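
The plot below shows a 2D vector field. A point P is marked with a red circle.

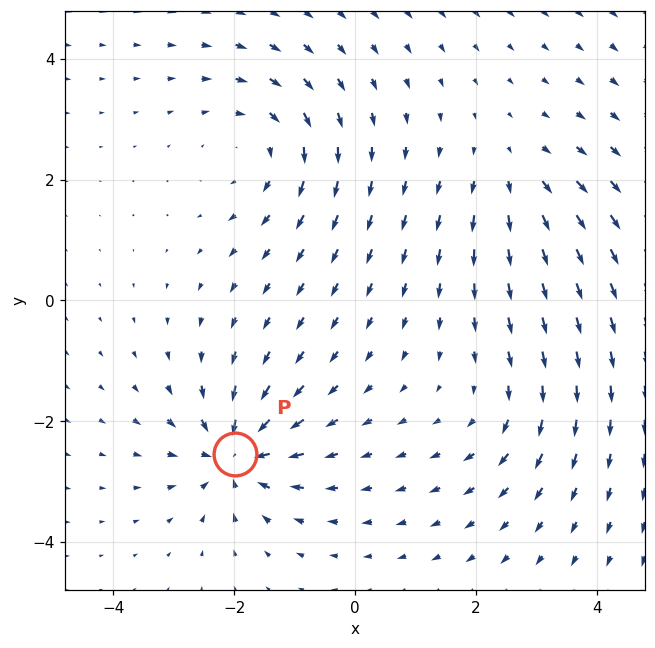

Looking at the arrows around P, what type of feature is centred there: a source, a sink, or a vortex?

sink

At P (-2.0, -2.5) the arrows converge inward. Divergence about -7, curl ≈0 — negative divergence with near-zero curl is a sink.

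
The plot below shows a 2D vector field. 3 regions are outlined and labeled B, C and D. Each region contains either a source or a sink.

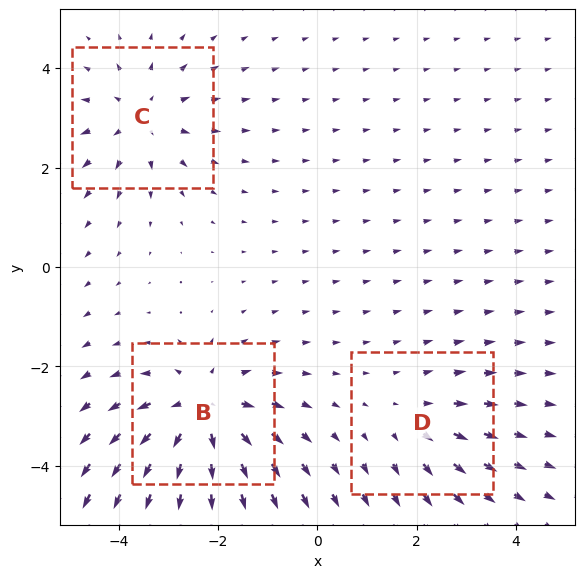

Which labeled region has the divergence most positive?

Divergence at each region's feature centre — B: about +5, C: about +3, D: about +2. Region B is most positive.

B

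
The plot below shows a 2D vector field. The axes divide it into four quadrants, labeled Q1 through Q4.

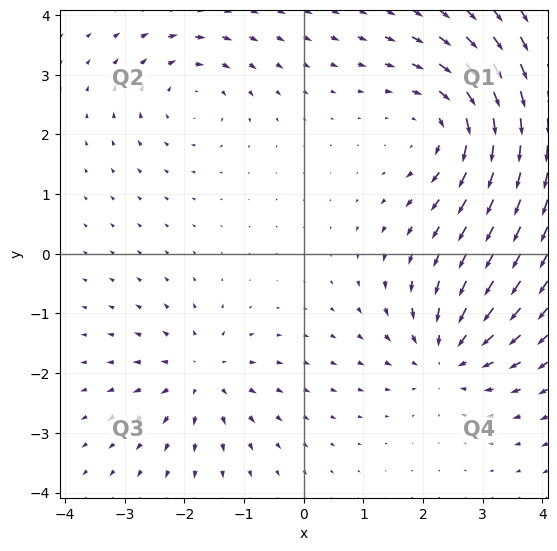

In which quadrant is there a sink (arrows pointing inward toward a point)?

The sink sits at approximately (2.4, -1.7), which lies in quadrant Q4. The divergence there is about -4, negative as expected for a sink.

Q4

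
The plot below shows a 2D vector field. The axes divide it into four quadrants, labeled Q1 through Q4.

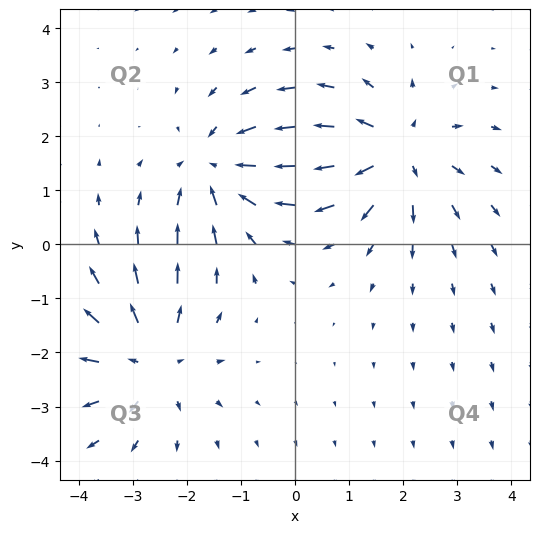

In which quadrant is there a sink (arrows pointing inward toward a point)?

Q2

The sink sits at approximately (-1.4, 1.4), which lies in quadrant Q2. The divergence there is about -4, negative as expected for a sink.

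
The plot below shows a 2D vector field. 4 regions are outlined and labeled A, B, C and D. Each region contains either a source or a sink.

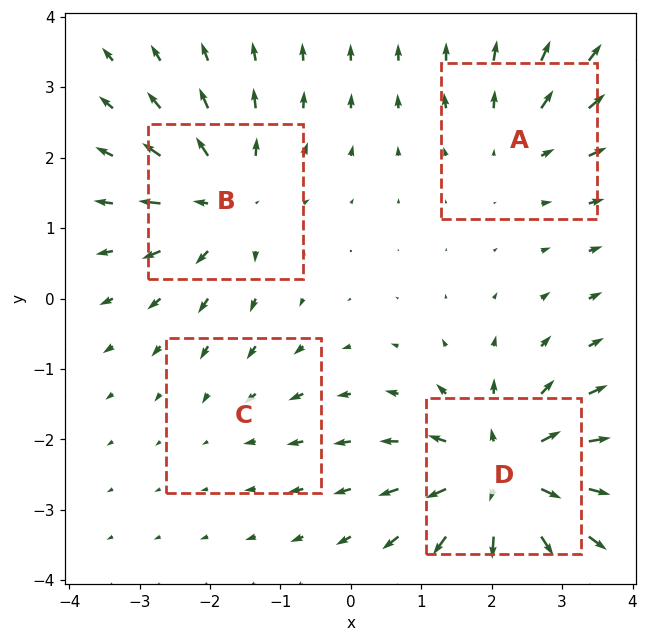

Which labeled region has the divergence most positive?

Divergence at each region's feature centre — A: about +3, B: about +5, C: about -2, D: about +8. Region D is most positive.

D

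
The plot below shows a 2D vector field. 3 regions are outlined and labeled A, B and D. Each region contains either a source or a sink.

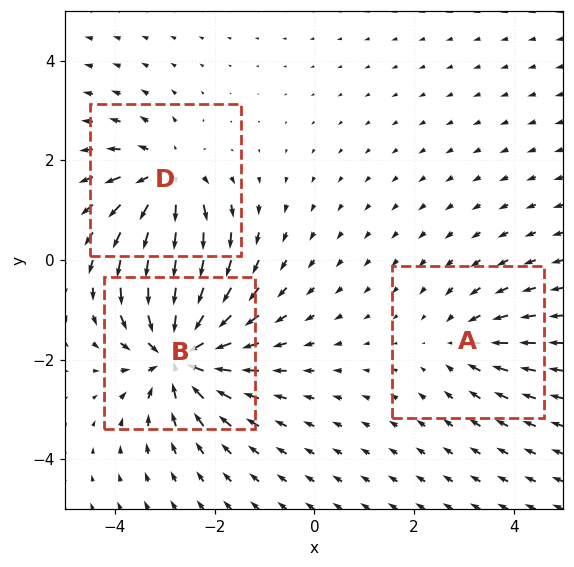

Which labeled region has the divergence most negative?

B

Divergence at each region's feature centre — A: about -2, B: about -5, D: about +4. Region B is most negative.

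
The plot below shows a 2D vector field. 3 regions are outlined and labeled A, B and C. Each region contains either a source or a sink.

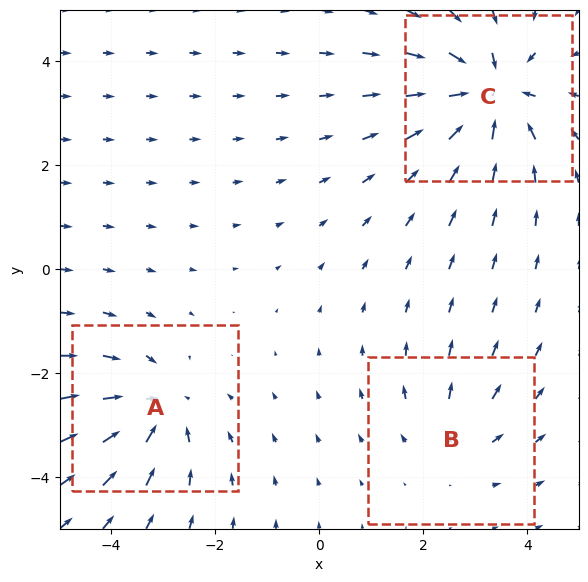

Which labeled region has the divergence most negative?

Divergence at each region's feature centre — A: about -3, B: about +2, C: about -5. Region C is most negative.

C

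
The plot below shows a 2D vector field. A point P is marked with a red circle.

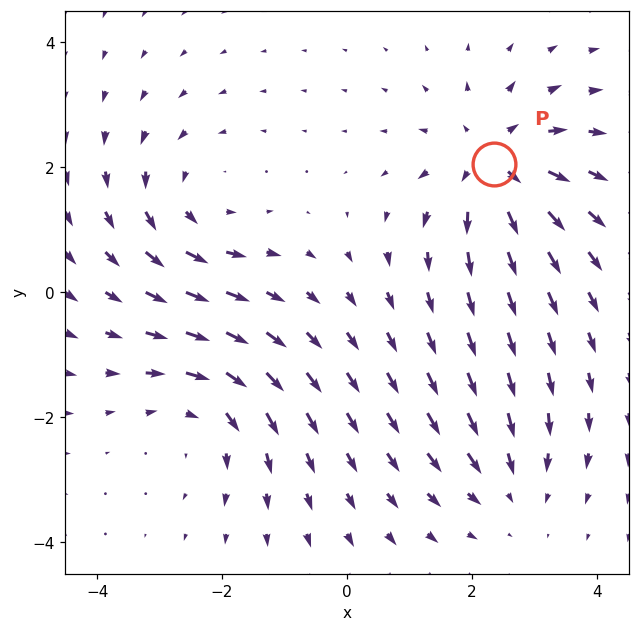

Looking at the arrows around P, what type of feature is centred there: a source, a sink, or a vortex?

At P (2.4, 2.1) the arrows spread outward. Divergence about +4, curl ≈0 — positive divergence with near-zero curl is a source.

source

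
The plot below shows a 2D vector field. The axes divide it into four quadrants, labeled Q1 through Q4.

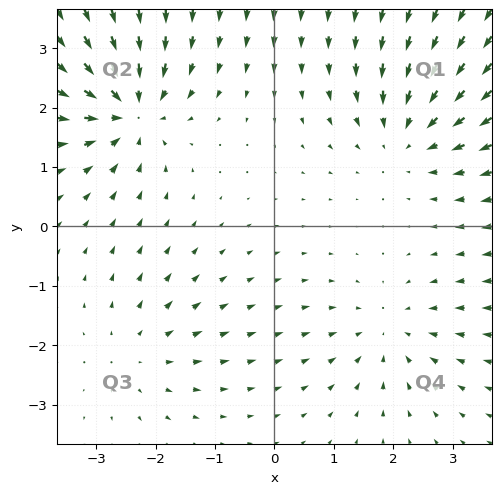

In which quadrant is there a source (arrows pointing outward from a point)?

The source sits at approximately (-2.3, -2.1), which lies in quadrant Q3. The divergence there is about +3, positive as expected for a source.

Q3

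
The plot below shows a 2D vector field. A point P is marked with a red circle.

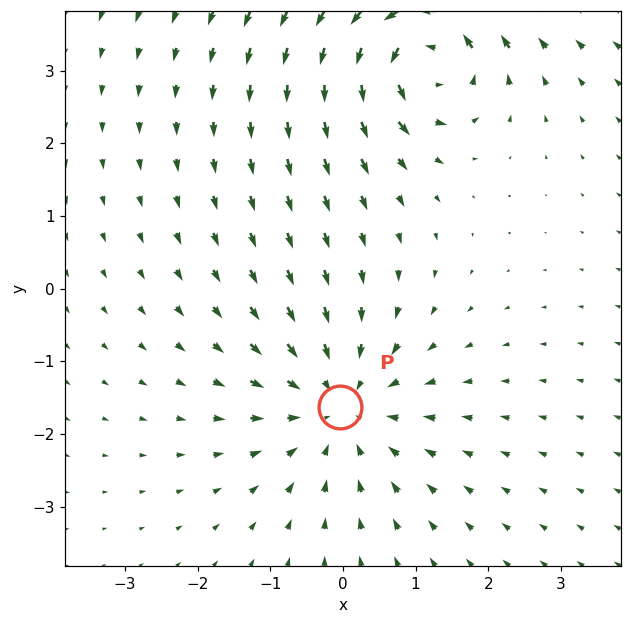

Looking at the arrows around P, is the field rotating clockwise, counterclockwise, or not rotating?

not rotating

Near P at (-0.0, -1.6) the arrows show no circulation. The curl there is ≈0.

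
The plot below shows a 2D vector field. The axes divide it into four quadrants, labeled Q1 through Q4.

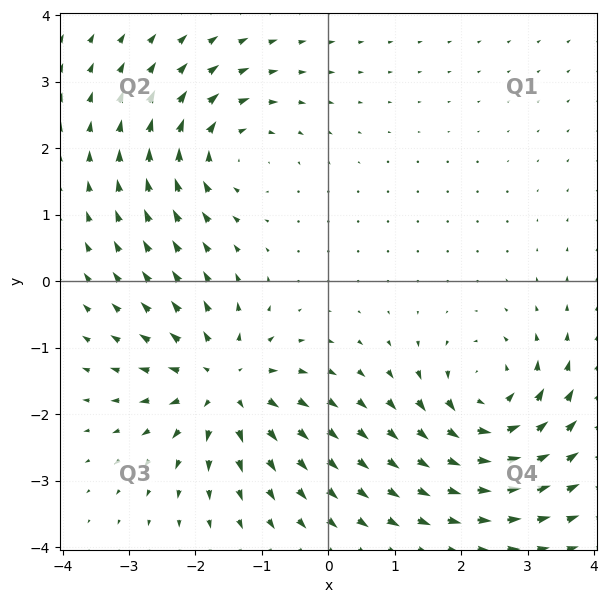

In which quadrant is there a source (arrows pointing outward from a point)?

Q3

The source sits at approximately (-1.6, -1.5), which lies in quadrant Q3. The divergence there is about +5, positive as expected for a source.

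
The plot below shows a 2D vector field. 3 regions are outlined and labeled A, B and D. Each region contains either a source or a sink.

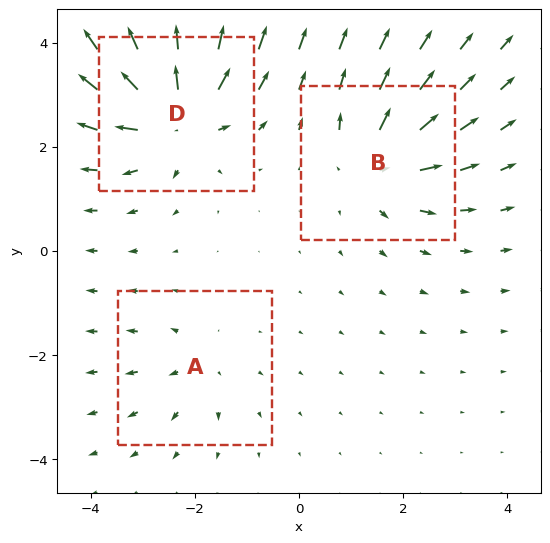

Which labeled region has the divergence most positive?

Divergence at each region's feature centre — A: about +2, B: about +4, D: about +6. Region D is most positive.

D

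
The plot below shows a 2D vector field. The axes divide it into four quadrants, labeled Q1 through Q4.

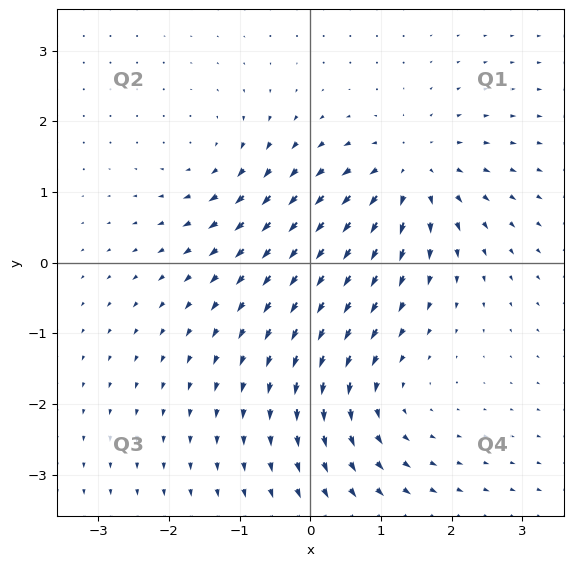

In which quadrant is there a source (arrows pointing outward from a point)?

The source sits at approximately (1.4, 1.3), which lies in quadrant Q1. The divergence there is about +6, positive as expected for a source.

Q1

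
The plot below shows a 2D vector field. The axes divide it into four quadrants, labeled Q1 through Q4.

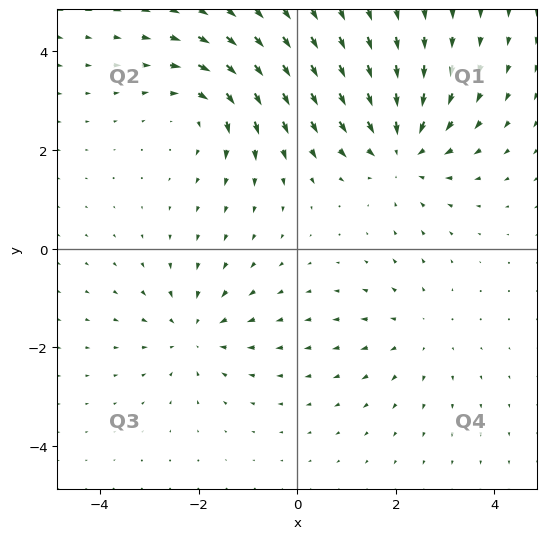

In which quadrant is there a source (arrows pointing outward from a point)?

Q4

The source sits at approximately (2.5, -1.7), which lies in quadrant Q4. The divergence there is about +2, positive as expected for a source.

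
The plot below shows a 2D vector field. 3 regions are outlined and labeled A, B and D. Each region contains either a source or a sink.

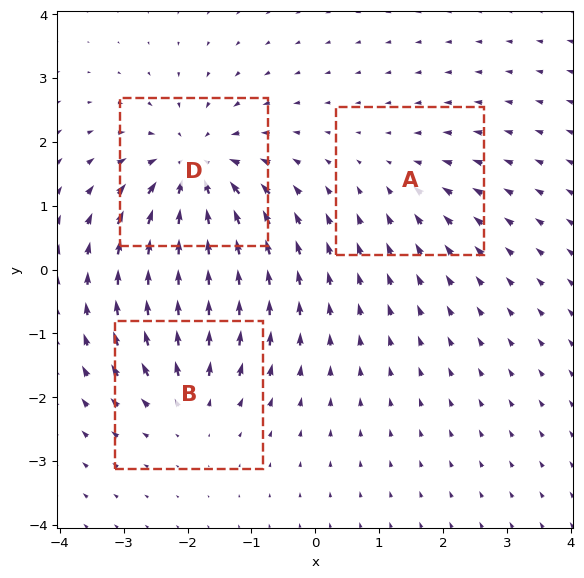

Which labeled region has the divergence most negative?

Divergence at each region's feature centre — A: about -2, B: about +3, D: about -5. Region D is most negative.

D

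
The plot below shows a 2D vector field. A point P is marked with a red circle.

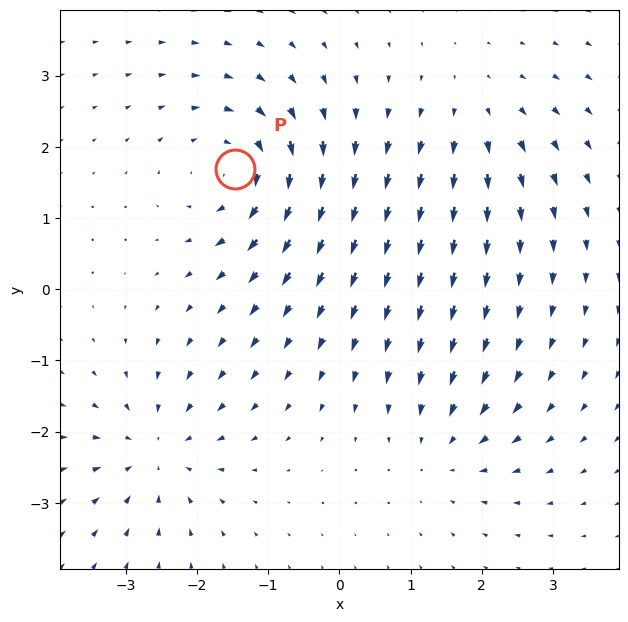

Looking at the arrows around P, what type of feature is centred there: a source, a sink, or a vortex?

vortex

At P (-1.5, 1.7) the arrows circulate clockwise. Divergence ≈0, curl about -4 — near-zero divergence with nonzero curl is a vortex.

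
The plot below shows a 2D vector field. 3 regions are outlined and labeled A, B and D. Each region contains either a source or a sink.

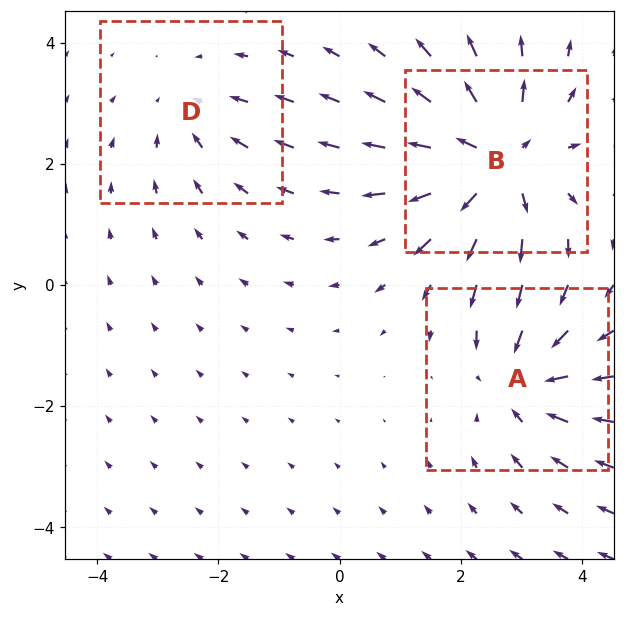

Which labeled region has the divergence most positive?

B

Divergence at each region's feature centre — A: about -3, B: about +5, D: about -2. Region B is most positive.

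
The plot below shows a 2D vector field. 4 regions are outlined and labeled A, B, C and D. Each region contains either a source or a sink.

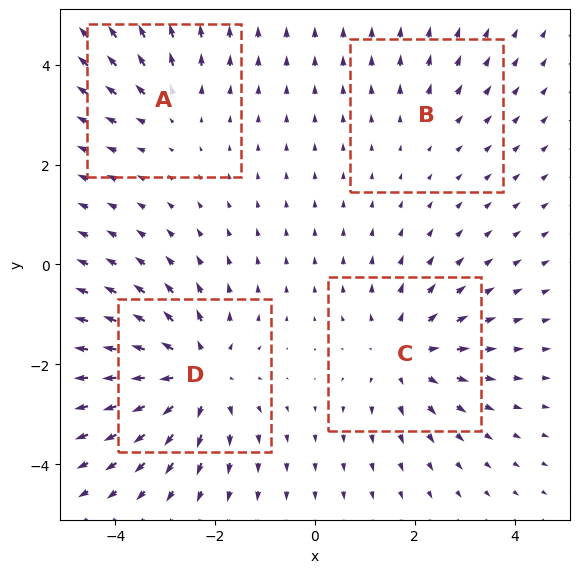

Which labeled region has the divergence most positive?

Divergence at each region's feature centre — A: about +3, B: about +2, C: about +5, D: about +6. Region D is most positive.

D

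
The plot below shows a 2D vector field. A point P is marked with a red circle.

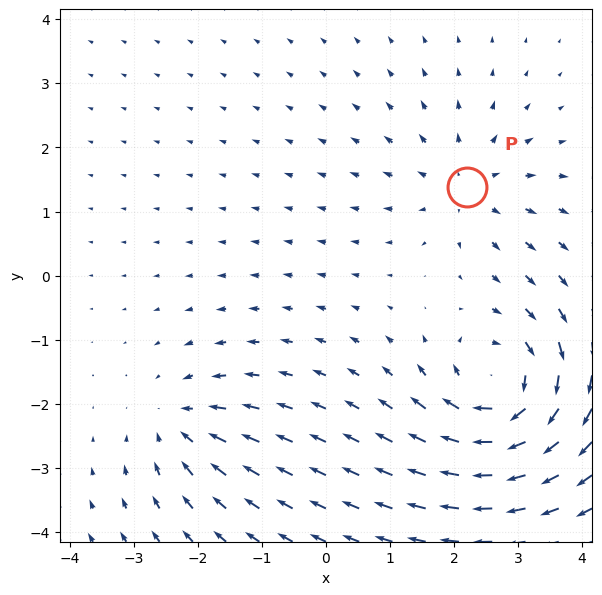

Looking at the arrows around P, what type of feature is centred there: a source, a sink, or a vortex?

At P (2.2, 1.4) the arrows spread outward. Divergence about +3, curl ≈0 — positive divergence with near-zero curl is a source.

source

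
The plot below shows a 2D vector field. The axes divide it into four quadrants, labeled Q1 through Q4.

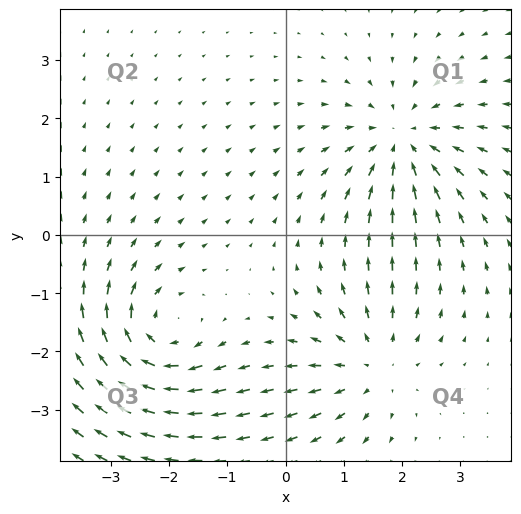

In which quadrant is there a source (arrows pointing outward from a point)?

Q4

The source sits at approximately (1.5, -2.2), which lies in quadrant Q4. The divergence there is about +4, positive as expected for a source.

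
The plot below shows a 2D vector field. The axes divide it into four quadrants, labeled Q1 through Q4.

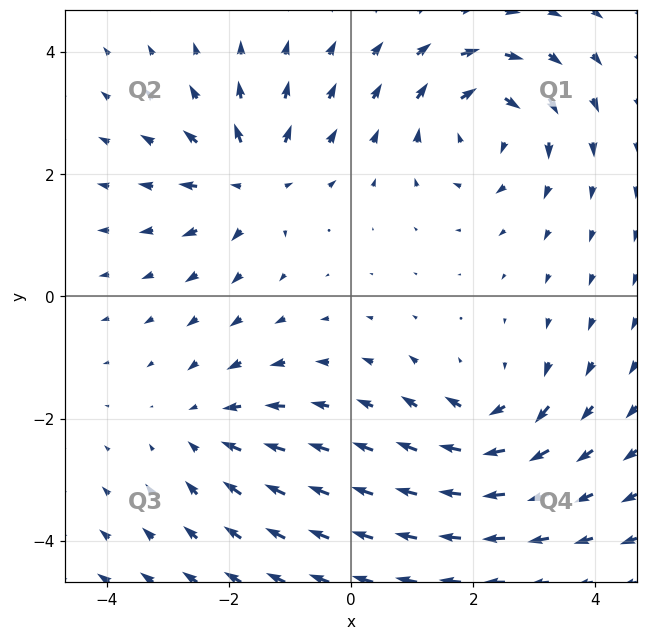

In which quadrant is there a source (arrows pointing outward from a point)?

Q2

The source sits at approximately (-1.6, 1.9), which lies in quadrant Q2. The divergence there is about +6, positive as expected for a source.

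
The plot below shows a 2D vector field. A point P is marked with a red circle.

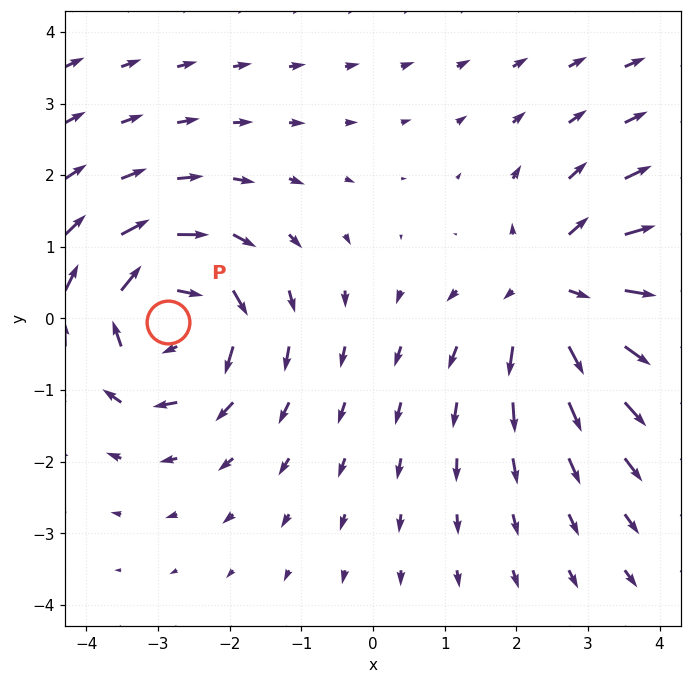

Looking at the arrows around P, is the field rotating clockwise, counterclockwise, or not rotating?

Near P at (-2.9, -0.0) the arrows circulate clockwise. The curl (z-component) there is about -4; negative curl means clockwise rotation.

clockwise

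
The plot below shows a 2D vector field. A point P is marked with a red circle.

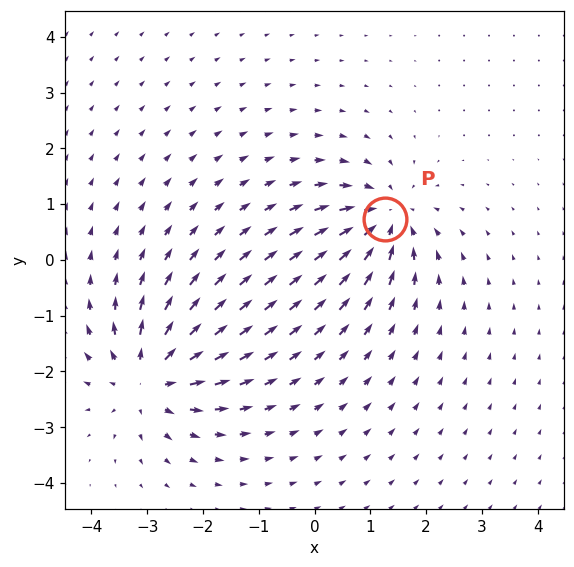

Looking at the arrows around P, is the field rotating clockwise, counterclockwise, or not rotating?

not rotating

Near P at (1.3, 0.7) the arrows show no circulation. The curl there is ≈0.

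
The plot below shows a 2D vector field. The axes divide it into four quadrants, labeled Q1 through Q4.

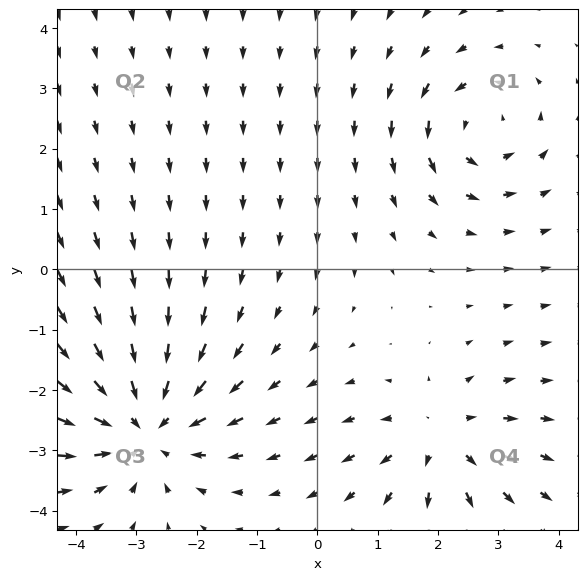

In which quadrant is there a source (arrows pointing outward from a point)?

The source sits at approximately (2.0, -2.8), which lies in quadrant Q4. The divergence there is about +3, positive as expected for a source.

Q4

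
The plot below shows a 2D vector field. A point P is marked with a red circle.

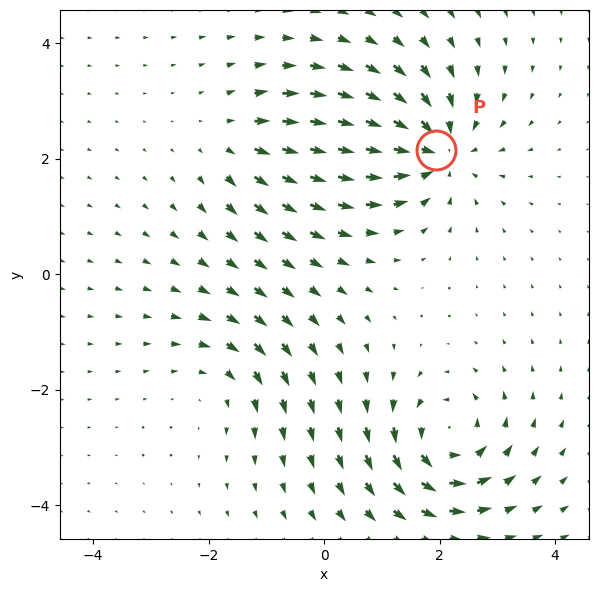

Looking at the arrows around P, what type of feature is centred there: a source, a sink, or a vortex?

At P (1.9, 2.2) the arrows converge inward. Divergence about -6, curl ≈0 — negative divergence with near-zero curl is a sink.

sink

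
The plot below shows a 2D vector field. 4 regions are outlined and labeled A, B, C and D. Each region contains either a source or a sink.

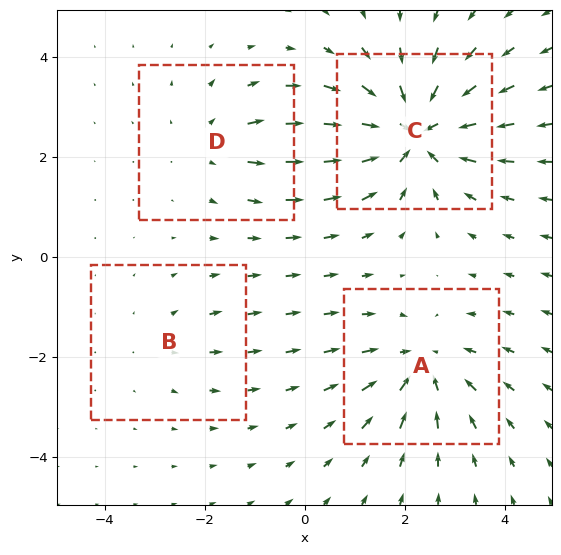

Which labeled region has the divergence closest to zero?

Divergence at each region's feature centre — A: about -4, B: about +2, C: about -7, D: about +3. Region B is closest to zero.

B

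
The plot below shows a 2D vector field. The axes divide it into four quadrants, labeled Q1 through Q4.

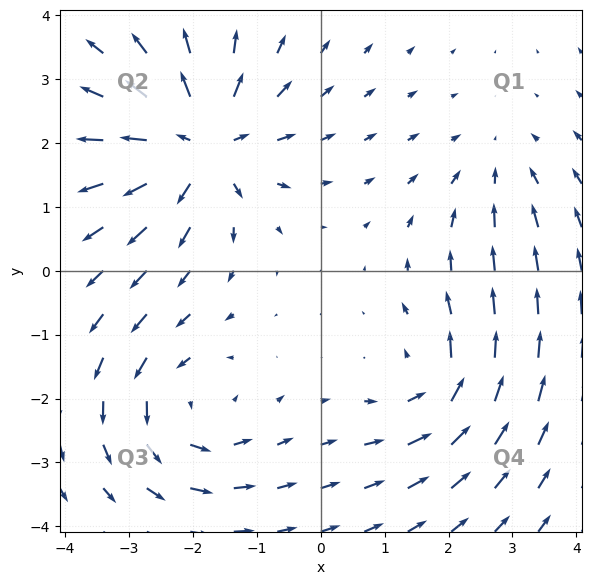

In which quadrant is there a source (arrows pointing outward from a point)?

The source sits at approximately (-1.9, 2.0), which lies in quadrant Q2. The divergence there is about +6, positive as expected for a source.

Q2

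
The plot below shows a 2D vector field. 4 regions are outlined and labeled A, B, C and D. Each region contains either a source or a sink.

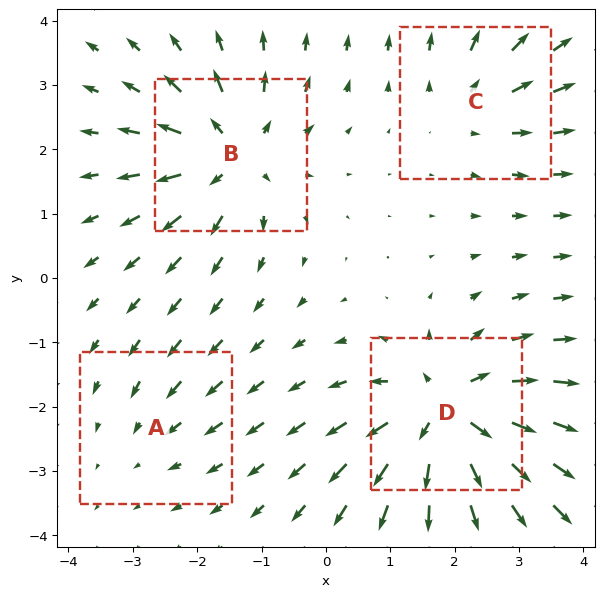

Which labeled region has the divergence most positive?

Divergence at each region's feature centre — A: about -2, B: about +6, C: about +4, D: about +8. Region D is most positive.

D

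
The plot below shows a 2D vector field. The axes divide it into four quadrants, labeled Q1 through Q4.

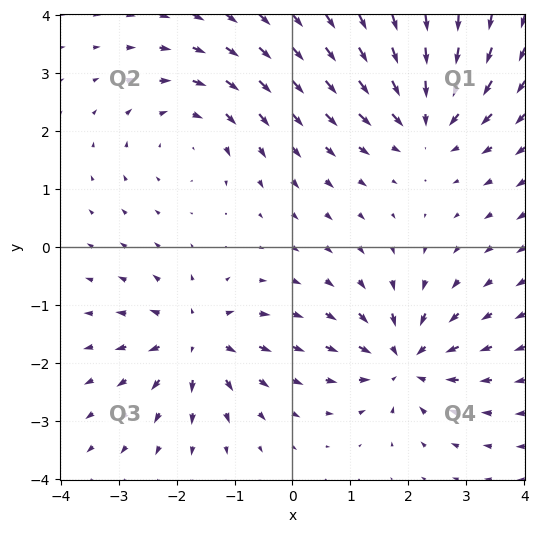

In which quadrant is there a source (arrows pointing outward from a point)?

Q3

The source sits at approximately (-1.7, -1.6), which lies in quadrant Q3. The divergence there is about +6, positive as expected for a source.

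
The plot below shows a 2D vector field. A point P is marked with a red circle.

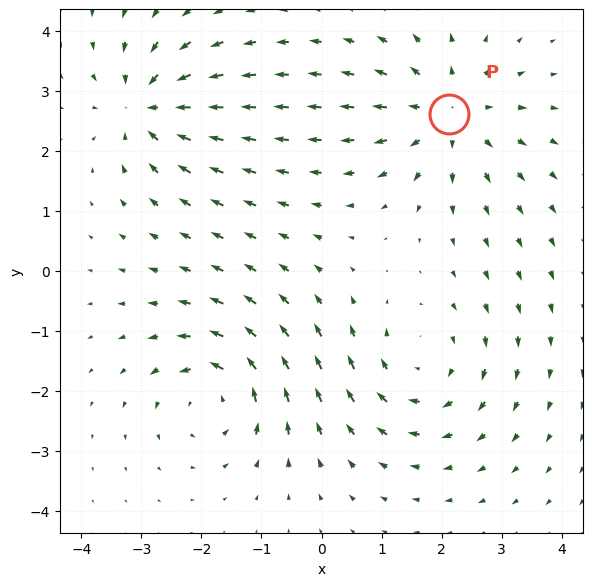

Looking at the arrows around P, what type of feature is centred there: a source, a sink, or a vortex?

At P (2.1, 2.6) the arrows spread outward. Divergence about +4, curl ≈0 — positive divergence with near-zero curl is a source.

source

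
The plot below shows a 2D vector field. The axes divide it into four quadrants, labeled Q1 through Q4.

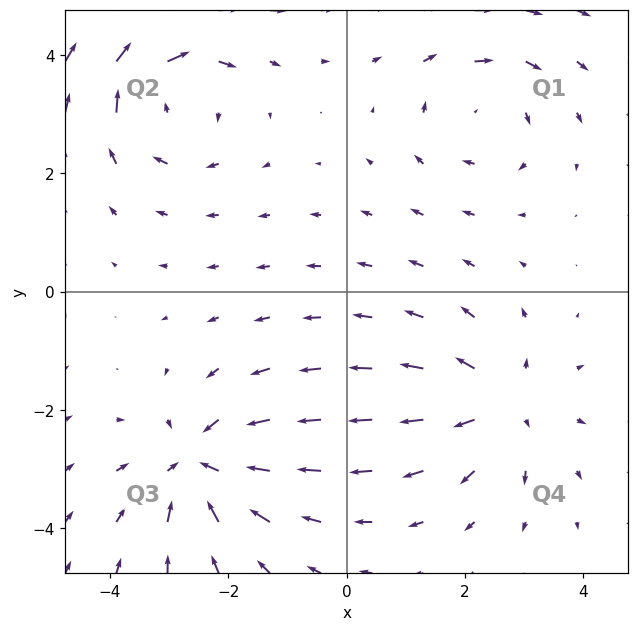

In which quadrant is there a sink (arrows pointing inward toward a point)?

Q3

The sink sits at approximately (-2.5, -2.9), which lies in quadrant Q3. The divergence there is about -6, negative as expected for a sink.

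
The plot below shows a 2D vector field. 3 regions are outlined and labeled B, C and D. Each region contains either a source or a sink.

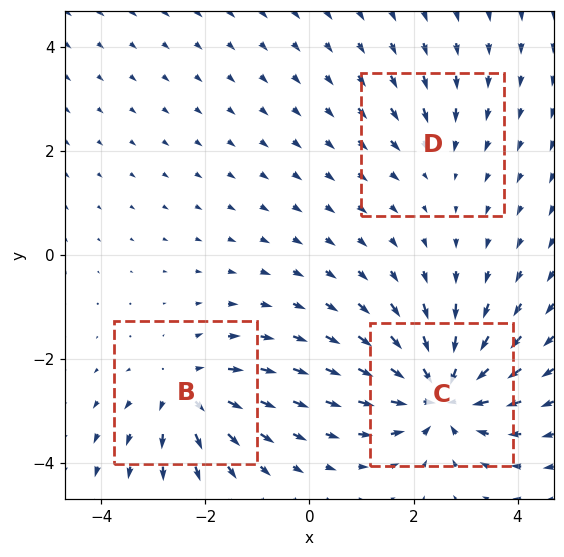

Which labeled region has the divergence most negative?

Divergence at each region's feature centre — B: about +4, C: about -6, D: about -2. Region C is most negative.

C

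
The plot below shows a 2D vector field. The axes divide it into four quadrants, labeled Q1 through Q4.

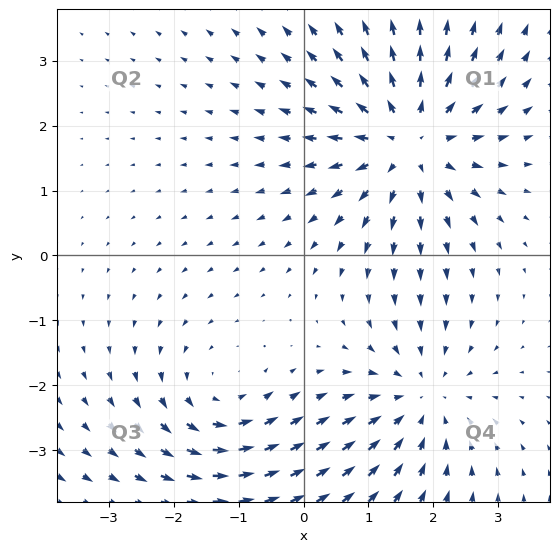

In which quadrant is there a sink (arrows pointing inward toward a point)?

The sink sits at approximately (1.8, -2.2), which lies in quadrant Q4. The divergence there is about -3, negative as expected for a sink.

Q4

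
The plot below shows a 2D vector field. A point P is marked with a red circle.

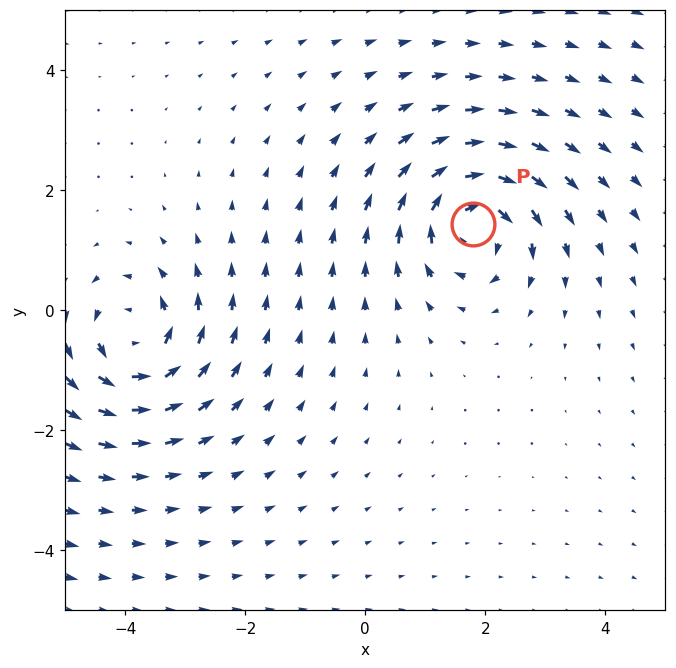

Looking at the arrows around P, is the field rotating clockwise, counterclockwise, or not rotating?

Near P at (1.8, 1.4) the arrows circulate clockwise. The curl (z-component) there is about -4; negative curl means clockwise rotation.

clockwise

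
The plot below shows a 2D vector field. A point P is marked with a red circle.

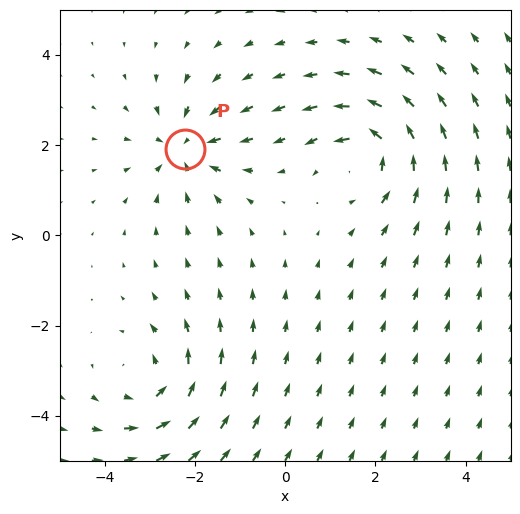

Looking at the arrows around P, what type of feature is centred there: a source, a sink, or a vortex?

sink

At P (-2.2, 1.9) the arrows converge inward. Divergence about -4, curl ≈0 — negative divergence with near-zero curl is a sink.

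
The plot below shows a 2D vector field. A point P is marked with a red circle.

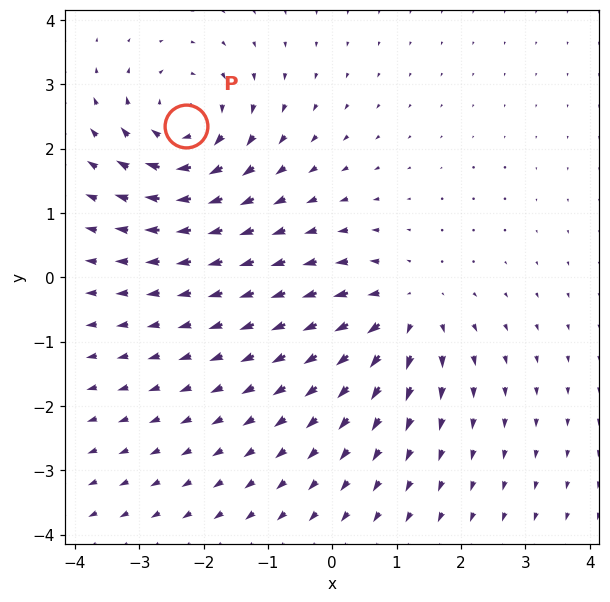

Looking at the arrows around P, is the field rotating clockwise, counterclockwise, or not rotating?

clockwise

Near P at (-2.3, 2.3) the arrows circulate clockwise. The curl (z-component) there is about -4; negative curl means clockwise rotation.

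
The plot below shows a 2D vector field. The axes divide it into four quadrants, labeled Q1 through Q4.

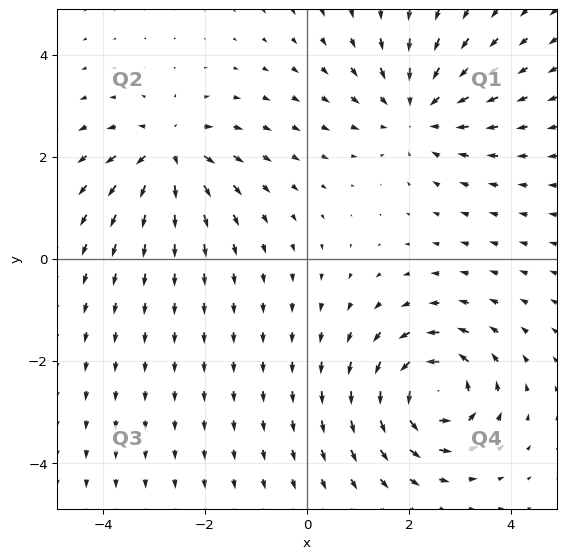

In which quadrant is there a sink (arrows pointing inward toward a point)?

Q1

The sink sits at approximately (2.2, 2.9), which lies in quadrant Q1. The divergence there is about -3, negative as expected for a sink.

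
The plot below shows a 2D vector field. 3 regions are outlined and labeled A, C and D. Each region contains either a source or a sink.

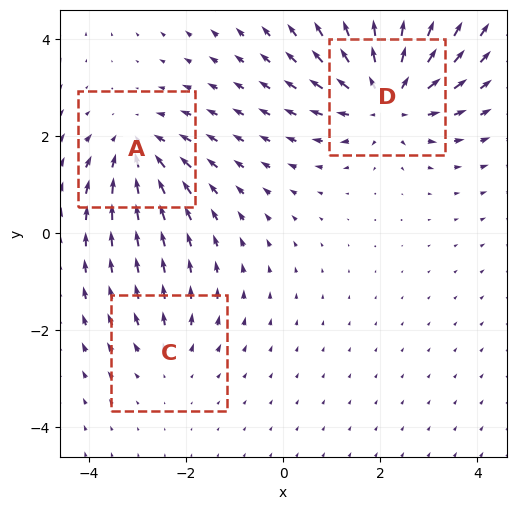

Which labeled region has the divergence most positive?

Divergence at each region's feature centre — A: about -3, C: about +2, D: about +5. Region D is most positive.

D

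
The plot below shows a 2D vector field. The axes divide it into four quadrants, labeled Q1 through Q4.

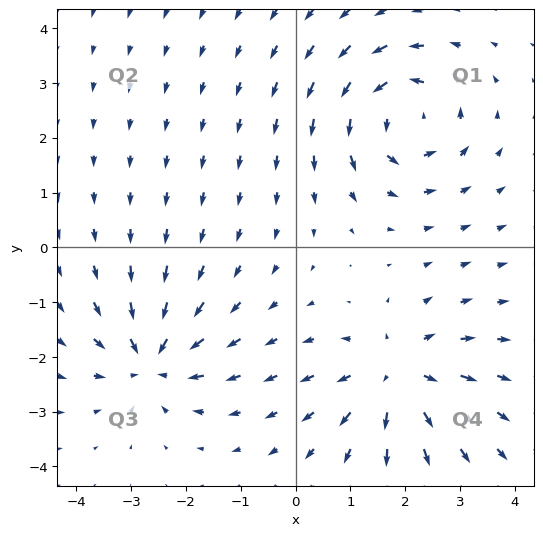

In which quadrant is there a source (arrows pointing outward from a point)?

Q4

The source sits at approximately (1.9, -2.3), which lies in quadrant Q4. The divergence there is about +5, positive as expected for a source.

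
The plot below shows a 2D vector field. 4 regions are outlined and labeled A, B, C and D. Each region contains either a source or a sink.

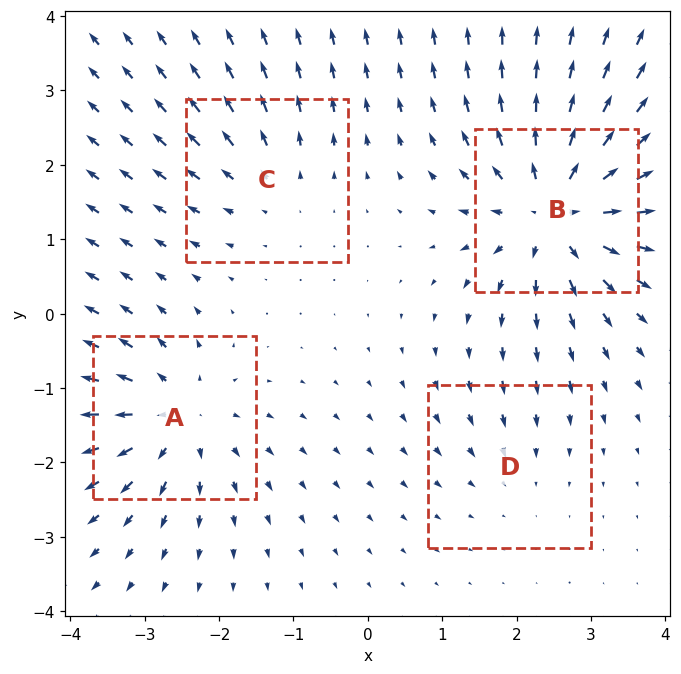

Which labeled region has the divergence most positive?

B

Divergence at each region's feature centre — A: about +6, B: about +8, C: about +3, D: about -2. Region B is most positive.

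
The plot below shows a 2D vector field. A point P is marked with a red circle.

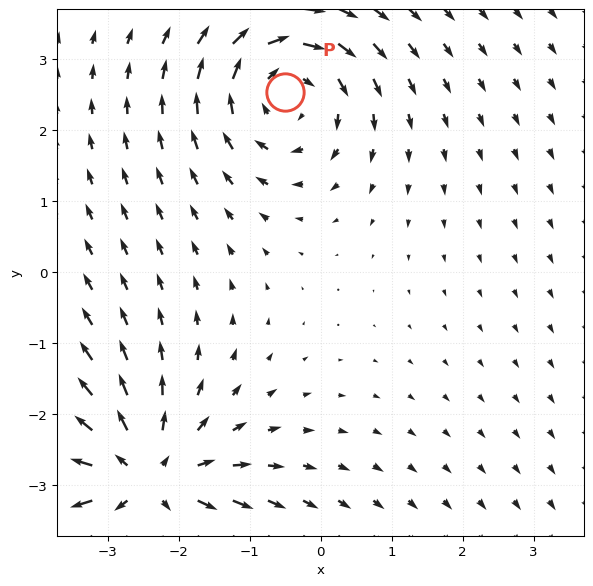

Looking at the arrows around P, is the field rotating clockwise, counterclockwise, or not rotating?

clockwise

Near P at (-0.5, 2.5) the arrows circulate clockwise. The curl (z-component) there is about -3; negative curl means clockwise rotation.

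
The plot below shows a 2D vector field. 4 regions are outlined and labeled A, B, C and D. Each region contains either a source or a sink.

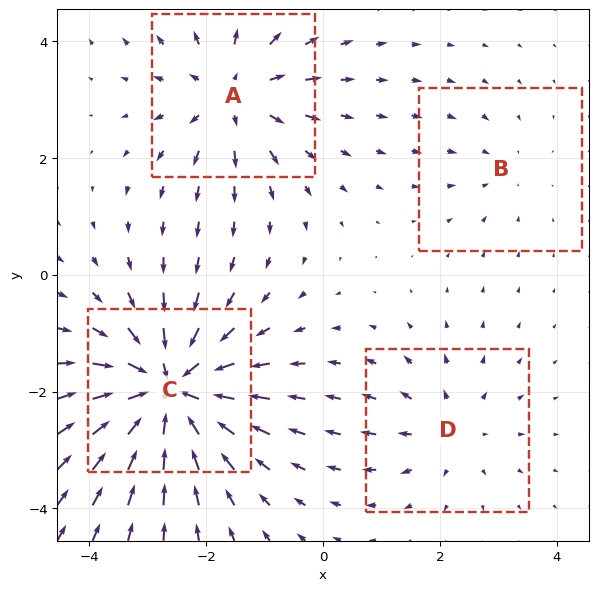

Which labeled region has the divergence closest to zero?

B

Divergence at each region's feature centre — A: about +5, B: about -2, C: about -8, D: about +3. Region B is closest to zero.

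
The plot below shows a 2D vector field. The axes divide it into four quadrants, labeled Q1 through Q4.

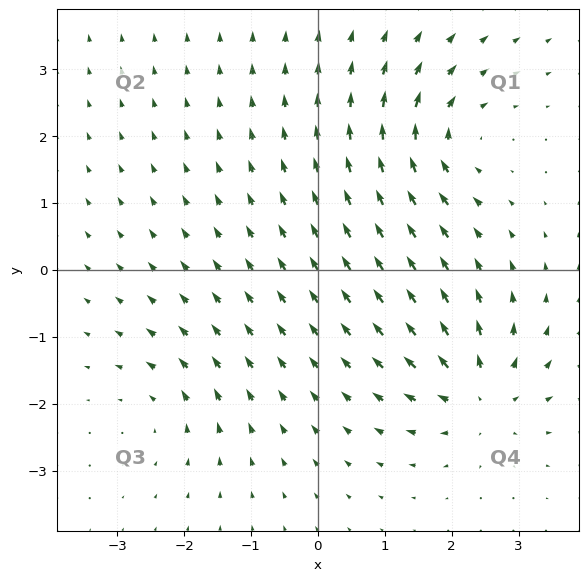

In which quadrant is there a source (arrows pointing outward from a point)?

The source sits at approximately (2.4, -1.9), which lies in quadrant Q4. The divergence there is about +6, positive as expected for a source.

Q4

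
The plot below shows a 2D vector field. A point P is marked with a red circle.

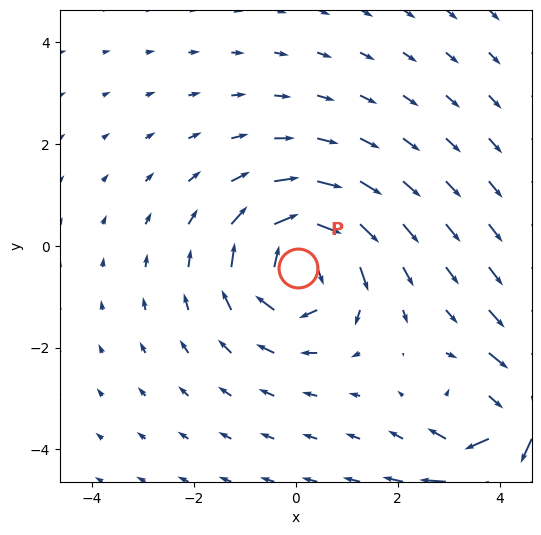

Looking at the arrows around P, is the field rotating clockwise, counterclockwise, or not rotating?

clockwise

Near P at (0.0, -0.4) the arrows circulate clockwise. The curl (z-component) there is about -5; negative curl means clockwise rotation.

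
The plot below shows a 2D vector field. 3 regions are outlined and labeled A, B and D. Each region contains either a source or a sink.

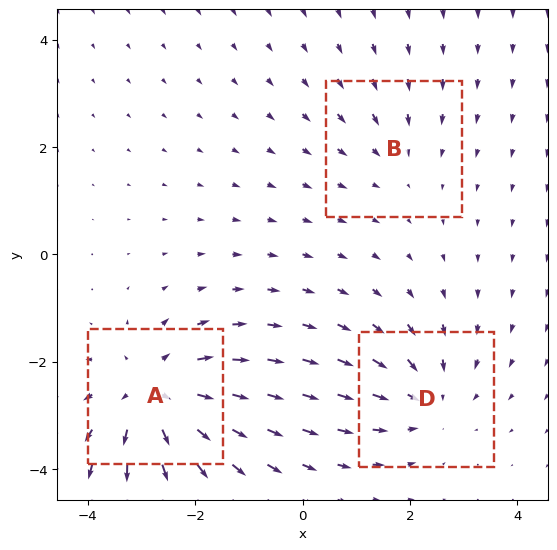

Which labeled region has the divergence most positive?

A

Divergence at each region's feature centre — A: about +4, B: about -2, D: about -3. Region A is most positive.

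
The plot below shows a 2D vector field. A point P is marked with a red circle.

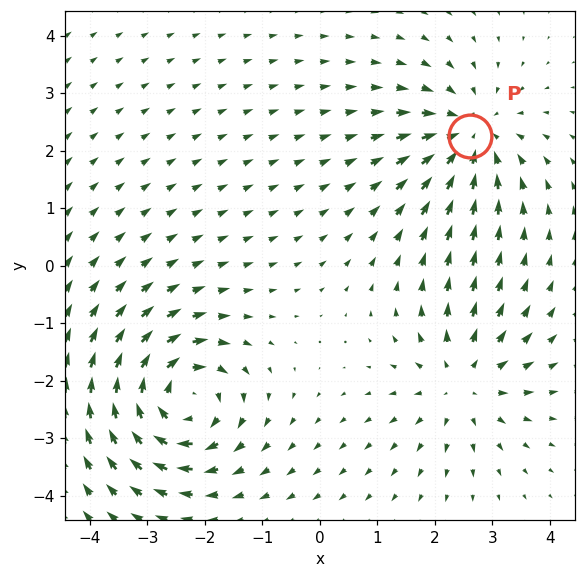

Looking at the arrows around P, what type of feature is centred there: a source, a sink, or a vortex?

At P (2.6, 2.3) the arrows converge inward. Divergence about -4, curl ≈0 — negative divergence with near-zero curl is a sink.

sink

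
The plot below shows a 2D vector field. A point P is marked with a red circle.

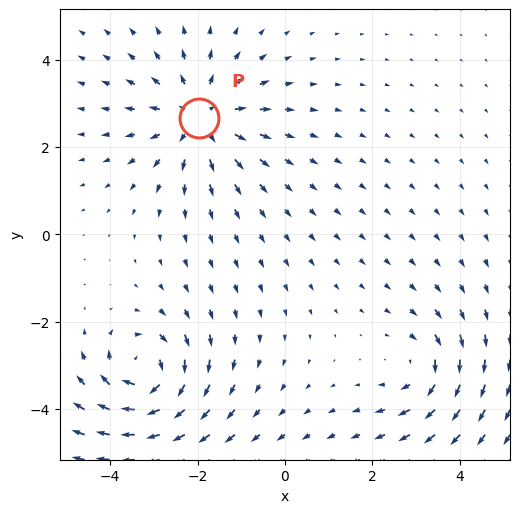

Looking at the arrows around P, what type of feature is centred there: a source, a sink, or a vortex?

source

At P (-2.0, 2.7) the arrows spread outward. Divergence about +4, curl ≈0 — positive divergence with near-zero curl is a source.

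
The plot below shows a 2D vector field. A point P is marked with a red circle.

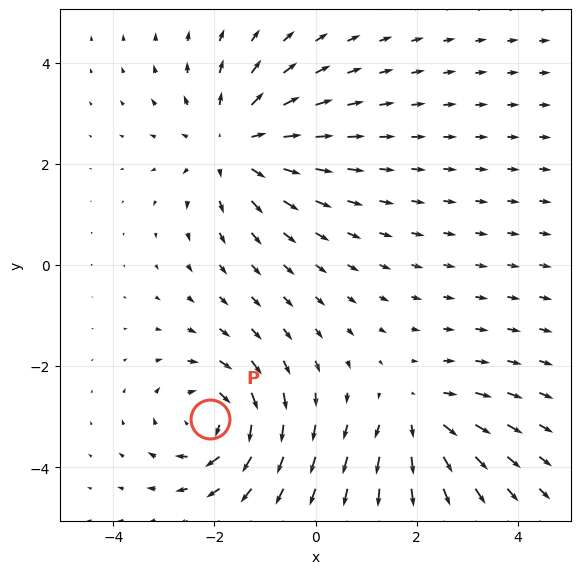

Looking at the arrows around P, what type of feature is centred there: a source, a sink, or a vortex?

vortex

At P (-2.1, -3.1) the arrows circulate clockwise. Divergence ≈0, curl about -5 — near-zero divergence with nonzero curl is a vortex.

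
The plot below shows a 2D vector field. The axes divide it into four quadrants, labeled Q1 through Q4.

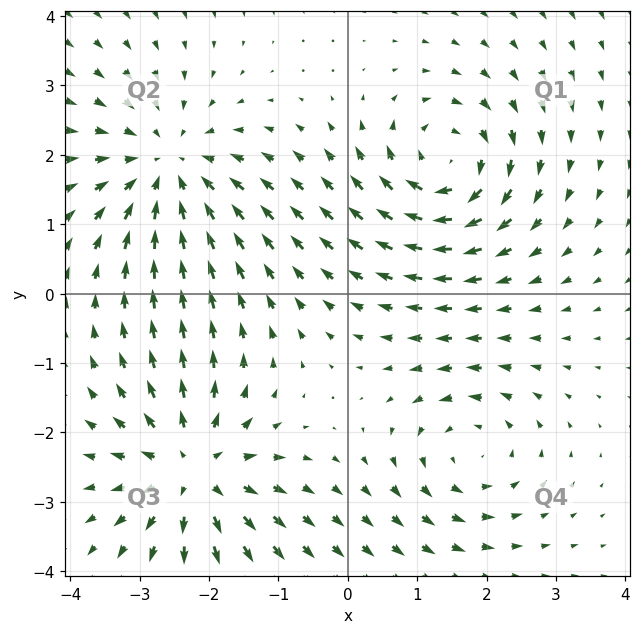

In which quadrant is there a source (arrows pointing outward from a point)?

The source sits at approximately (-2.2, -2.5), which lies in quadrant Q3. The divergence there is about +5, positive as expected for a source.

Q3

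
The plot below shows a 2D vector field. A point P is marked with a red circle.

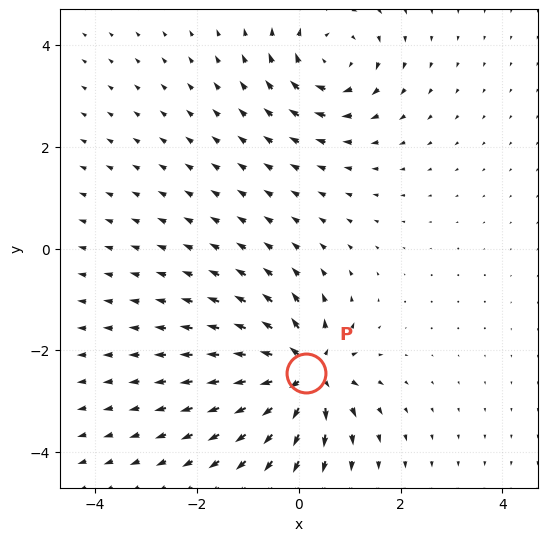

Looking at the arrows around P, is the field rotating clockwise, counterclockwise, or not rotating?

Near P at (0.1, -2.4) the arrows show no circulation. The curl there is ≈0.

not rotating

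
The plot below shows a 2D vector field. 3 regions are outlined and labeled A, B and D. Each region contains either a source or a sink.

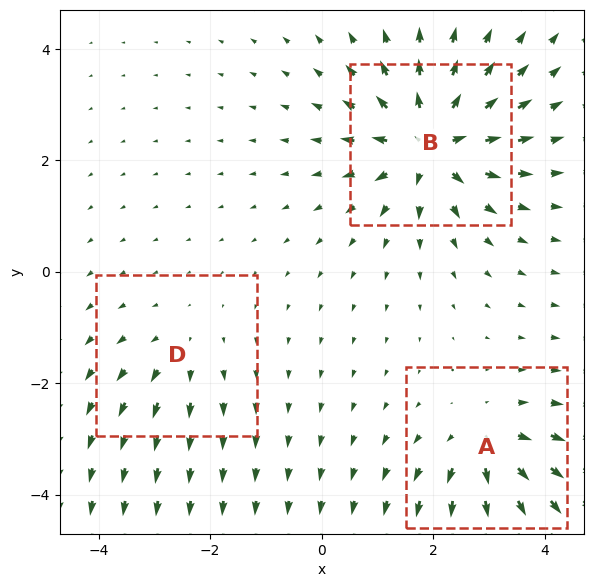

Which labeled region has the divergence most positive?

Divergence at each region's feature centre — A: about +4, B: about +6, D: about +2. Region B is most positive.

B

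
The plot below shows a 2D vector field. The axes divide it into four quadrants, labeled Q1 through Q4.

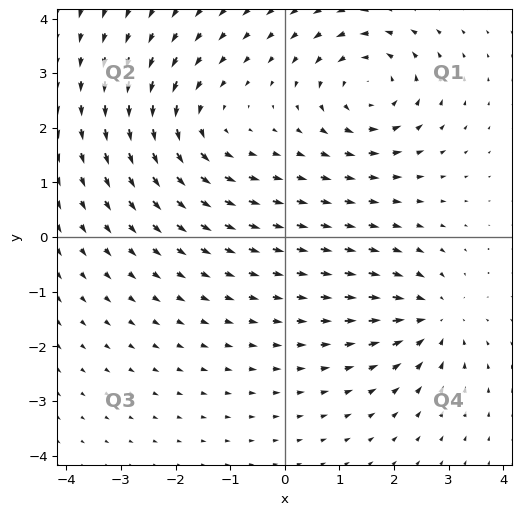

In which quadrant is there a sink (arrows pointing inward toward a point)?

Q4

The sink sits at approximately (2.7, -1.5), which lies in quadrant Q4. The divergence there is about -4, negative as expected for a sink.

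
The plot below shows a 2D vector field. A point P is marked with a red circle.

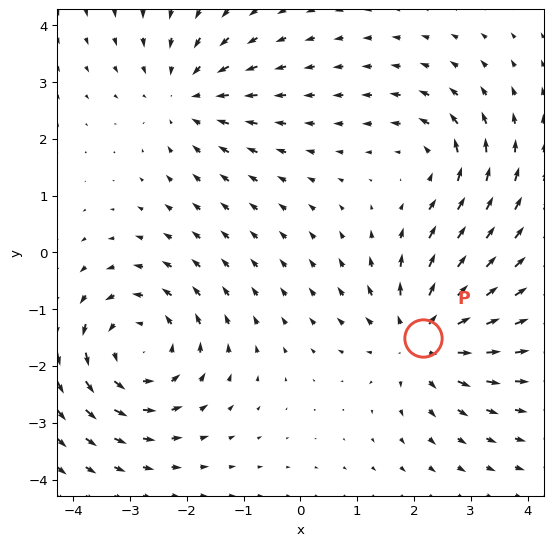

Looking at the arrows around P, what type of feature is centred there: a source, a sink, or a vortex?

At P (2.2, -1.5) the arrows spread outward. Divergence about +5, curl ≈0 — positive divergence with near-zero curl is a source.

source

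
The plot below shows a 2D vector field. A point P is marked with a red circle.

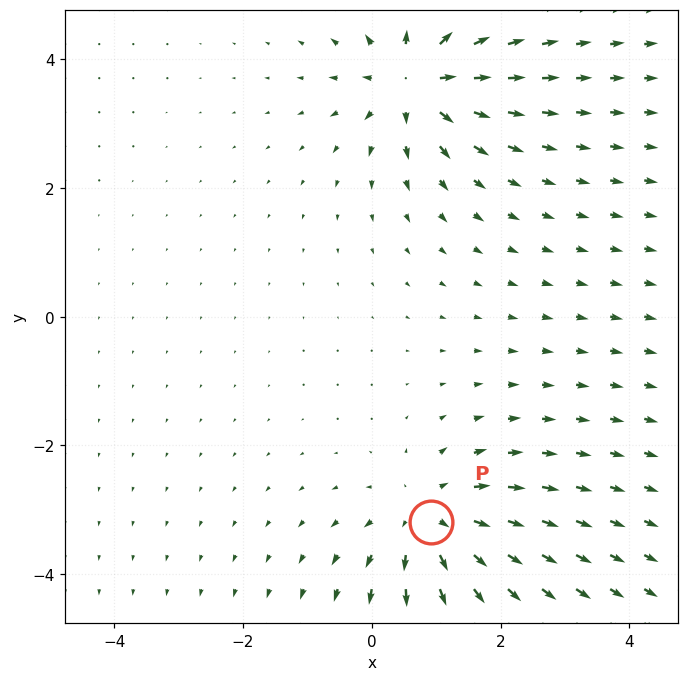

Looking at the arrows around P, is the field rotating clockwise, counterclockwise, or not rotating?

not rotating

Near P at (0.9, -3.2) the arrows show no circulation. The curl there is ≈0.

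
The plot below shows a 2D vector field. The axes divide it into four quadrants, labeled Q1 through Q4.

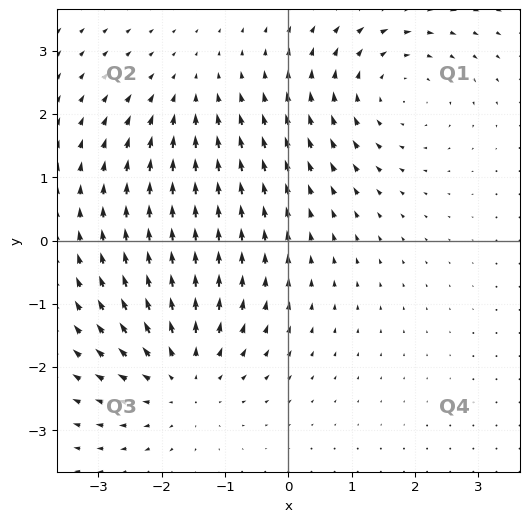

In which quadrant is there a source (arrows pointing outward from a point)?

Q3

The source sits at approximately (-1.7, -2.2), which lies in quadrant Q3. The divergence there is about +4, positive as expected for a source.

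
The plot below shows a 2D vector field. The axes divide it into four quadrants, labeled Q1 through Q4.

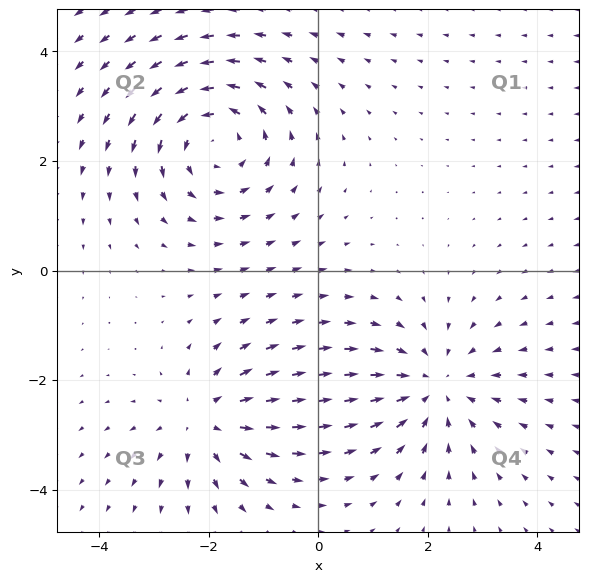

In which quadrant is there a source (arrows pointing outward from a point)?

The source sits at approximately (-2.0, -2.7), which lies in quadrant Q3. The divergence there is about +4, positive as expected for a source.

Q3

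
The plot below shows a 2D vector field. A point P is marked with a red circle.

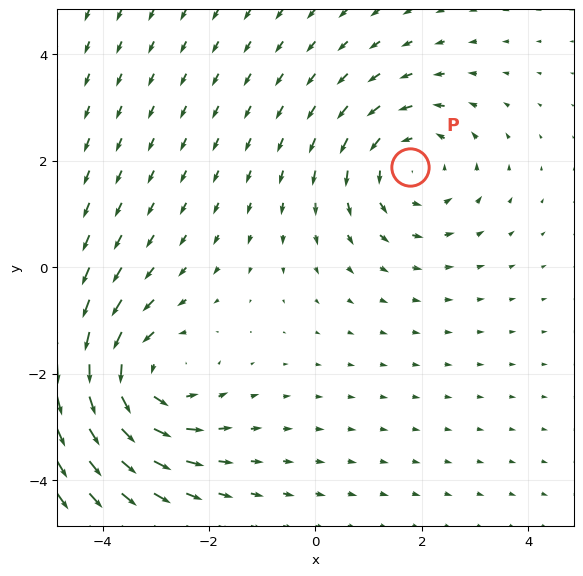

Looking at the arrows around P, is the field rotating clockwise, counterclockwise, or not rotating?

counterclockwise

Near P at (1.8, 1.9) the arrows circulate counterclockwise. The curl (z-component) there is about +3; positive curl means counterclockwise rotation.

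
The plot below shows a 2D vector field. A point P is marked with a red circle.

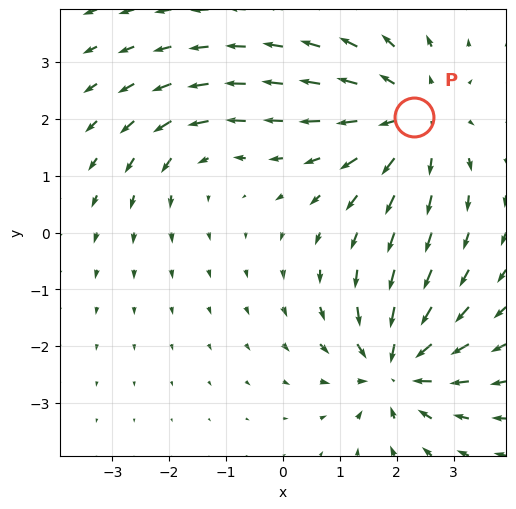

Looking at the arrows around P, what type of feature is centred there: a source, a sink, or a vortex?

At P (2.3, 2.0) the arrows spread outward. Divergence about +4, curl ≈0 — positive divergence with near-zero curl is a source.

source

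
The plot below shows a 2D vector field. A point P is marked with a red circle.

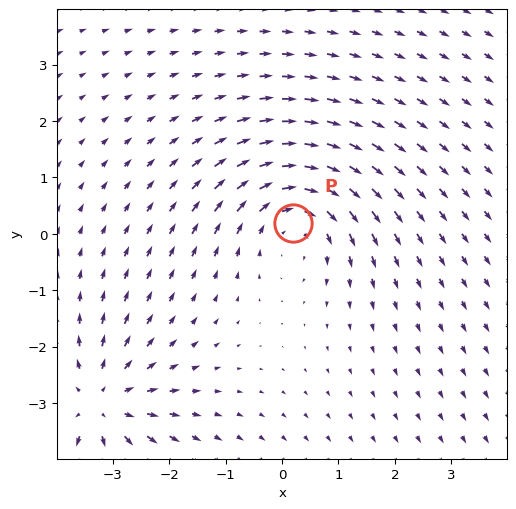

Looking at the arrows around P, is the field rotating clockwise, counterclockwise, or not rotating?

Near P at (0.2, 0.2) the arrows circulate clockwise. The curl (z-component) there is about -3; negative curl means clockwise rotation.

clockwise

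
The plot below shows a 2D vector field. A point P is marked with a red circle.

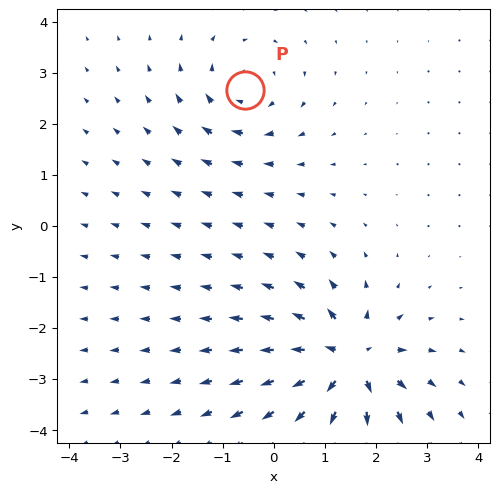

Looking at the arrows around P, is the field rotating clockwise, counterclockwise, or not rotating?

clockwise

Near P at (-0.6, 2.7) the arrows circulate clockwise. The curl (z-component) there is about -3; negative curl means clockwise rotation.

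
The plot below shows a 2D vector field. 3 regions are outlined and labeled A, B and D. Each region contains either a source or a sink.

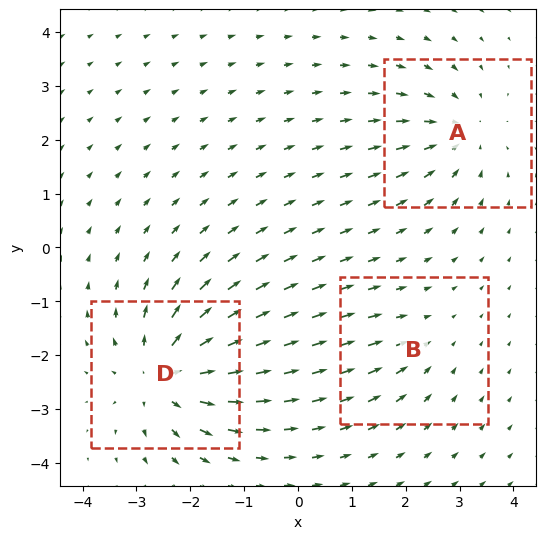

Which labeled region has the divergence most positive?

D

Divergence at each region's feature centre — A: about -3, B: about -2, D: about +5. Region D is most positive.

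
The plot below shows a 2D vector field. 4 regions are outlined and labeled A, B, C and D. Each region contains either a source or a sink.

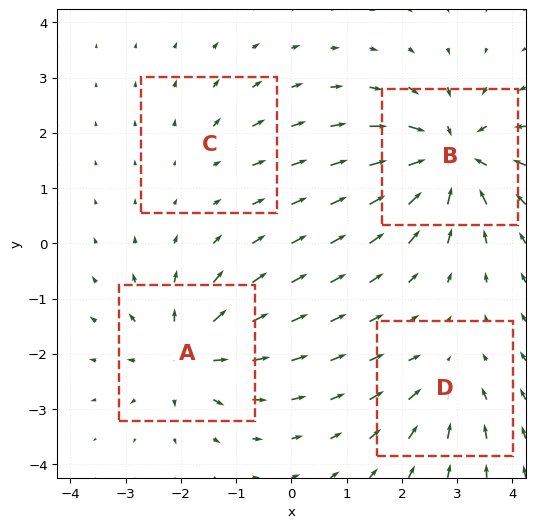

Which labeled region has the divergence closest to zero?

Divergence at each region's feature centre — A: about +6, B: about -7, C: about +2, D: about -4. Region C is closest to zero.

C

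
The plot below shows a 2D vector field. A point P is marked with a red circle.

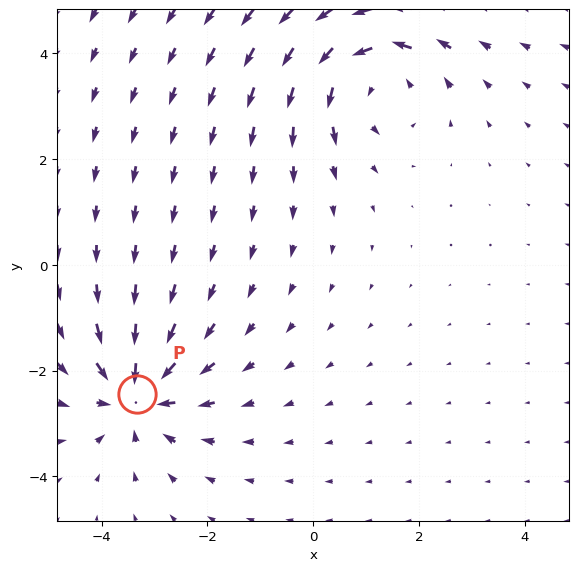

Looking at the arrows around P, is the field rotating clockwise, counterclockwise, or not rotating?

not rotating

Near P at (-3.3, -2.4) the arrows show no circulation. The curl there is ≈0.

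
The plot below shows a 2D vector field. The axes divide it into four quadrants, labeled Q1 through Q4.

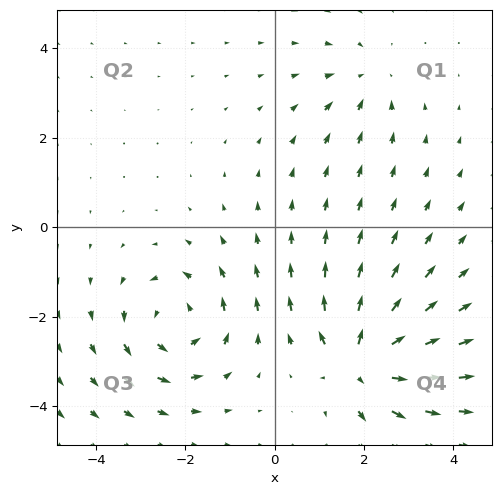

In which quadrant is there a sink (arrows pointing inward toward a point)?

Q1

The sink sits at approximately (2.0, 3.3), which lies in quadrant Q1. The divergence there is about -3, negative as expected for a sink.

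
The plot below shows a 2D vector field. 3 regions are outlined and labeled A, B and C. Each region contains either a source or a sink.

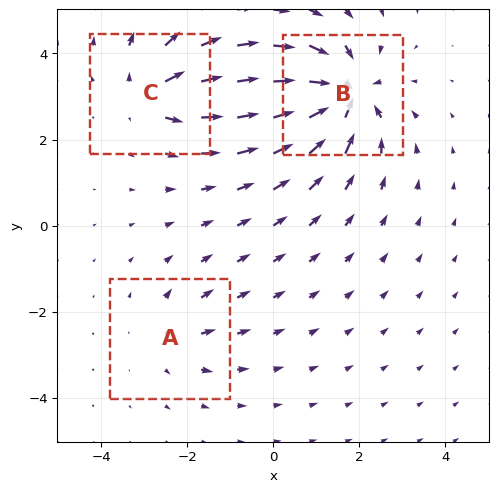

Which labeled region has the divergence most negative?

B

Divergence at each region's feature centre — A: about +2, B: about -6, C: about +4. Region B is most negative.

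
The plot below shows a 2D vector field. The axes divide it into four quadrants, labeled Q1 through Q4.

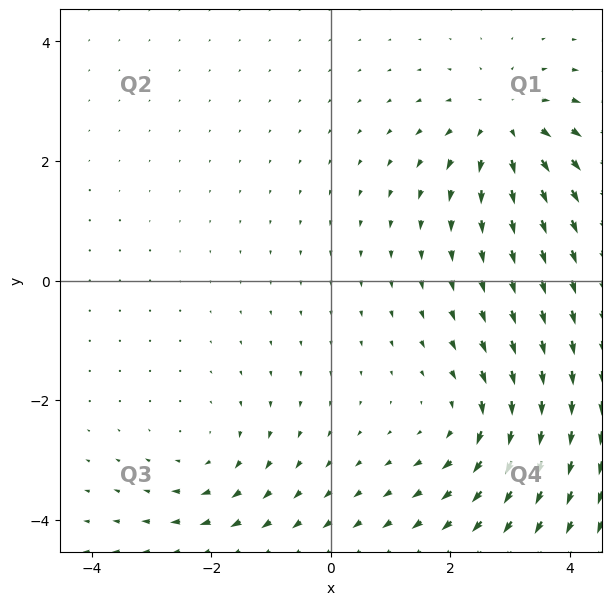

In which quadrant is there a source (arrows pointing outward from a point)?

The source sits at approximately (2.9, 2.6), which lies in quadrant Q1. The divergence there is about +4, positive as expected for a source.

Q1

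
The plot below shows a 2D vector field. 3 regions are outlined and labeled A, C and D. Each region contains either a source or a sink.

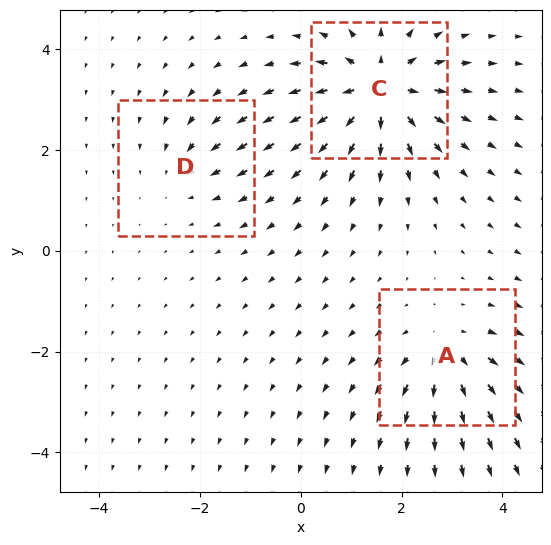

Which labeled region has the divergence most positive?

Divergence at each region's feature centre — A: about +4, C: about +6, D: about -2. Region C is most positive.

C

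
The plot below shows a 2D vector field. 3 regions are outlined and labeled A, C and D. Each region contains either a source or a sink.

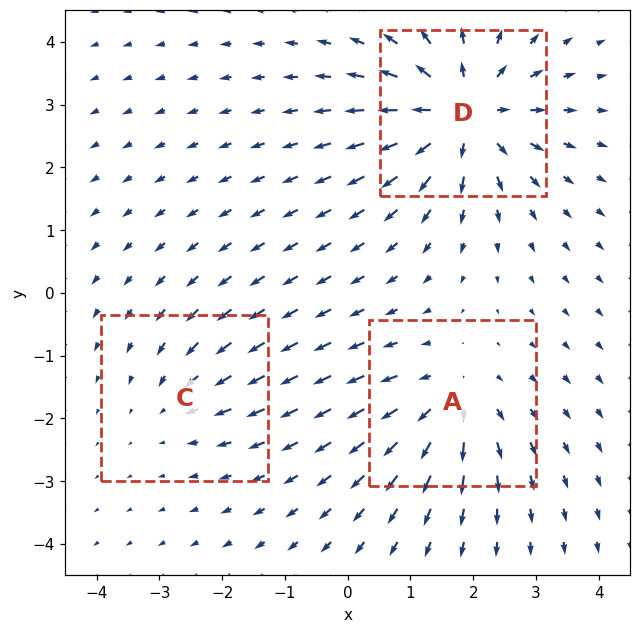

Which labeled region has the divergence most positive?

D

Divergence at each region's feature centre — A: about +4, C: about -2, D: about +6. Region D is most positive.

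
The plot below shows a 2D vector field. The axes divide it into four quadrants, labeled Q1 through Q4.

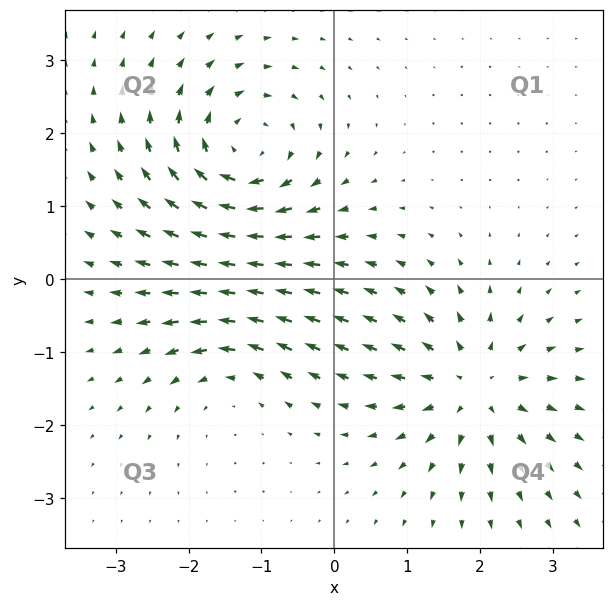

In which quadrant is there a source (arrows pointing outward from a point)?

The source sits at approximately (1.9, -1.5), which lies in quadrant Q4. The divergence there is about +5, positive as expected for a source.

Q4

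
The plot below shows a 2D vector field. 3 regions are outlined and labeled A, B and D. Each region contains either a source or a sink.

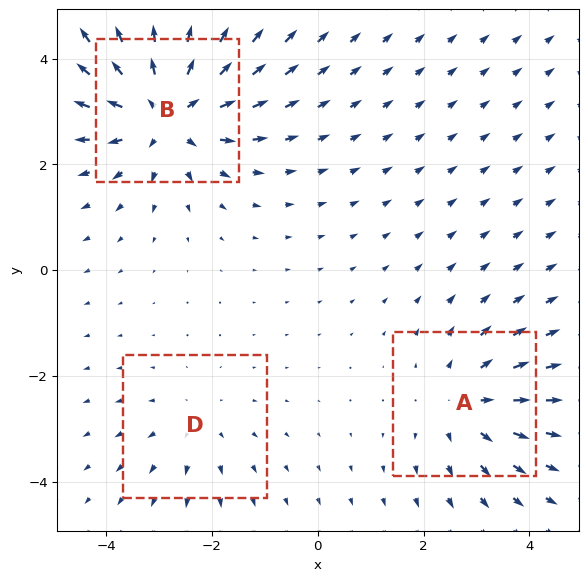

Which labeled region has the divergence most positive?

Divergence at each region's feature centre — A: about +3, B: about +5, D: about +2. Region B is most positive.

B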